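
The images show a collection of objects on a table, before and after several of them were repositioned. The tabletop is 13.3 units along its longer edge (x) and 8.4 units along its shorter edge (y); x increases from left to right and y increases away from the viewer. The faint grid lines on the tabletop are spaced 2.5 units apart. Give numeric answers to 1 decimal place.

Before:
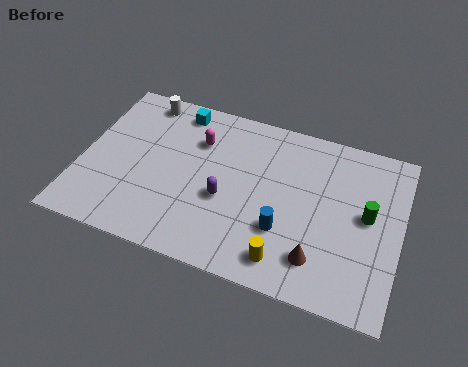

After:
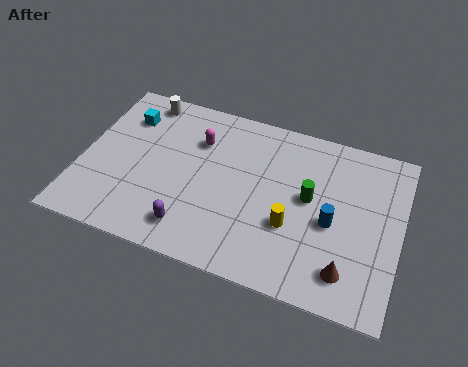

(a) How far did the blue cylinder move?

2.1

The blue cylinder moved from about (8.6, 2.7) to (10.5, 3.7), a distance of √(1.9² + 1.0²) ≈ 2.1.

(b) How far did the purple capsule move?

2.2

From (6.1, 3.4) to (4.9, 1.5), the purple capsule covered √(1.2² + 1.9²) ≈ 2.2 units.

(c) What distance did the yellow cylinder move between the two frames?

1.7

From (8.8, 1.3) to (8.9, 3.0), the yellow cylinder covered √(0.1² + 1.7²) ≈ 1.7 units.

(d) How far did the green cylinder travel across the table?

2.4

The green cylinder was near (11.9, 4.5) before and (9.5, 4.6) after, so it travelled √(2.4² + 0.1²) ≈ 2.4 units.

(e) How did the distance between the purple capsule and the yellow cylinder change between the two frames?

+0.9

Before: roughly 3.4 units apart; after: 4.3. That's 0.9 units further apart.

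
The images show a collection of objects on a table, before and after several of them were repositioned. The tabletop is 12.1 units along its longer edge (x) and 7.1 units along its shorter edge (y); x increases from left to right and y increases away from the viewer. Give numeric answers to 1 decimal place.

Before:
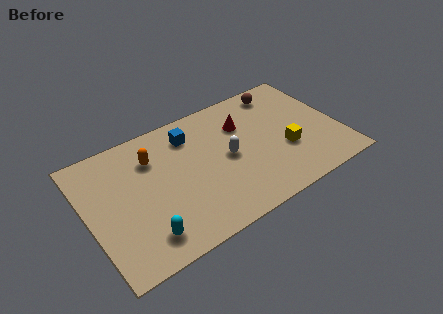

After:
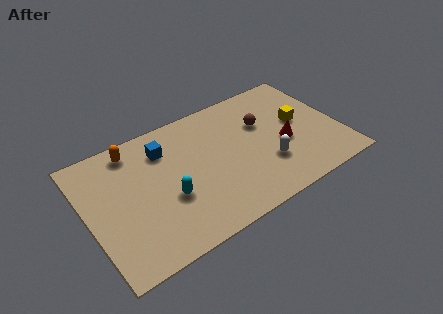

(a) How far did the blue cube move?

1.3

From (5.2, 5.6) to (3.9, 5.4), the blue cube covered √(1.3² + 0.2²) ≈ 1.3 units.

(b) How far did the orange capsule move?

1.2

The orange capsule was near (3.3, 5.2) before and (2.5, 6.1) after, so it travelled √(0.8² + 0.9²) ≈ 1.2 units.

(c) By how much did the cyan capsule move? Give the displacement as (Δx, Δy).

(1.4, 1.4)

The cyan capsule started near (2.3, 1.3) and ended near (3.7, 2.7).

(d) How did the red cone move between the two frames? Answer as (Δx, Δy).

(1.7, -2.0)

The red cone was at about (7.7, 5.0) and moved to about (9.4, 3.0).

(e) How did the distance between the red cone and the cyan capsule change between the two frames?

-0.8

The distance was about 6.5 in the first image and 5.7 in the second, so they moved 0.8 units closer together.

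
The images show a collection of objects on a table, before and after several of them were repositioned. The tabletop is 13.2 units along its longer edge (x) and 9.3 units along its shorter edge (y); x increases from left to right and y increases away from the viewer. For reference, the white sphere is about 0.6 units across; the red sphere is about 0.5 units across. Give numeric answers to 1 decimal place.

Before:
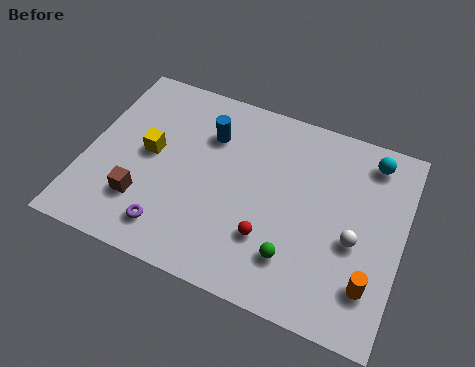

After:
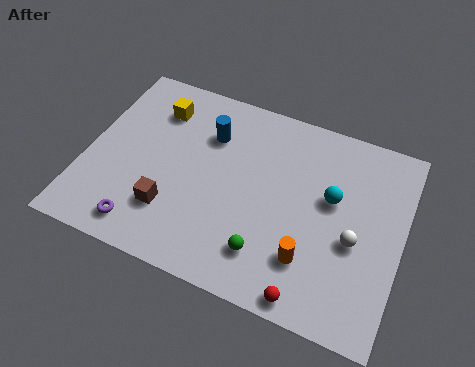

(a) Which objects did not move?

the blue cylinder and the white sphere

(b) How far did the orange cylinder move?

2.5

From (12.1, 2.2) to (9.6, 2.4), the orange cylinder covered √(2.5² + 0.2²) ≈ 2.5 units.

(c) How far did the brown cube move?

1.2

The brown cube was near (2.6, 2.5) before and (3.8, 2.5) after, so it travelled √(1.2² + 0.0²) ≈ 1.2 units.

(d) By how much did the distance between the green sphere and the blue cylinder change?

-0.5

They were about 6.1 units apart before and 5.6 after — 0.5 units closer together.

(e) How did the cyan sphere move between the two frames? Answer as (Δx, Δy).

(-1.4, -2.4)

From the two frames, the cyan sphere sits at roughly (11.6, 7.9) before and (10.2, 5.5) after.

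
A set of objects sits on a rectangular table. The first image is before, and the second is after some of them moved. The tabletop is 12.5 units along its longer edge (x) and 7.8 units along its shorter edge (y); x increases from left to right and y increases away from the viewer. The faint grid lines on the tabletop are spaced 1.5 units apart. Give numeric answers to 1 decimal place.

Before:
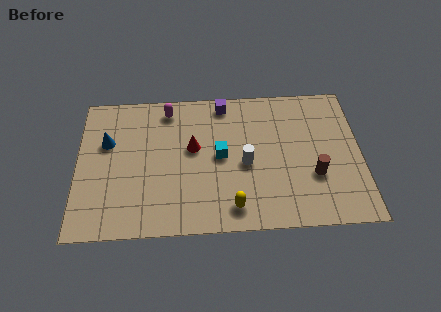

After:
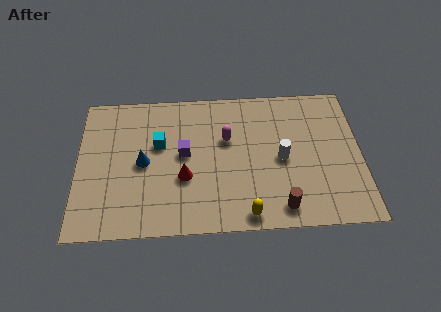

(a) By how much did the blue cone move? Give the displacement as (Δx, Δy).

(1.6, -1.2)

From the two frames, the blue cone sits at roughly (1.3, 5.0) before and (2.9, 3.8) after.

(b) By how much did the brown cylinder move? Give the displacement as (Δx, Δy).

(-1.5, -1.6)

The brown cylinder was at about (10.4, 2.7) and moved to about (8.9, 1.1).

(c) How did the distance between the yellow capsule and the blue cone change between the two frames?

-1.3

They were about 6.7 units apart before and 5.4 after — 1.3 units closer together.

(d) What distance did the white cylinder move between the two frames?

1.6

From (7.4, 3.5) to (9.0, 3.7), the white cylinder covered √(1.6² + 0.2²) ≈ 1.6 units.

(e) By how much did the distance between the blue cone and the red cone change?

-1.8

They were about 3.8 units apart before and 2.0 after — 1.8 units closer together.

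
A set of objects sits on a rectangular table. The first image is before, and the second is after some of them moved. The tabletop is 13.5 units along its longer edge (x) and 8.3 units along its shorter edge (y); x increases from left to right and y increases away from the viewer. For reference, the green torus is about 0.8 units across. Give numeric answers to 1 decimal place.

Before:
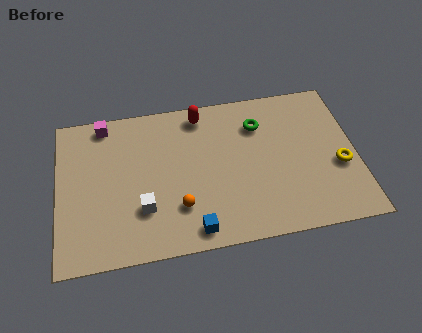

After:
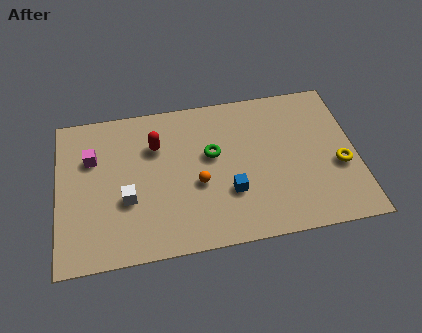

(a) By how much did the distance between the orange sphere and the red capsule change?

-2.0

They were about 5.0 units apart before and 3.0 after — 2.0 units closer together.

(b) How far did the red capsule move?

2.5

From (6.6, 7.2) to (4.5, 5.8), the red capsule covered √(2.1² + 1.4²) ≈ 2.5 units.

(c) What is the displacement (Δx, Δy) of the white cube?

(-0.7, 0.6)

The white cube started near (3.8, 2.5) and ended near (3.1, 3.1).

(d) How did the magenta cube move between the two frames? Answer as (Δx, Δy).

(-0.6, -1.8)

The magenta cube started near (2.2, 7.4) and ended near (1.6, 5.6).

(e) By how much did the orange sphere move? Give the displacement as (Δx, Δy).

(0.9, 1.1)

The orange sphere started near (5.4, 2.3) and ended near (6.3, 3.4).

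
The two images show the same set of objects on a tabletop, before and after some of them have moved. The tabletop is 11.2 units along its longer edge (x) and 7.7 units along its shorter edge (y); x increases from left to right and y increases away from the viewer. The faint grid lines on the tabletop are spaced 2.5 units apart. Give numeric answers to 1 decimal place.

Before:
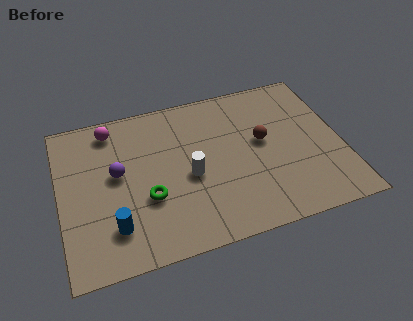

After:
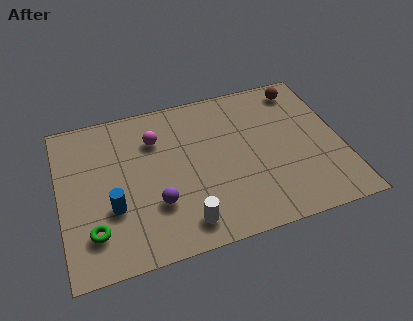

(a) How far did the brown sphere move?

2.9

The brown sphere was near (8.1, 4.3) before and (9.9, 6.6) after, so it travelled √(1.8² + 2.3²) ≈ 2.9 units.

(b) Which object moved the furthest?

the brown sphere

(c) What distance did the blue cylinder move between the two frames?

0.9

The blue cylinder was near (2.0, 1.8) before and (2.0, 2.7) after, so it travelled √(0.0² + 0.9²) ≈ 0.9 units.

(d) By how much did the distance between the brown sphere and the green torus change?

+5.0

The distance was about 4.9 in the first image and 9.9 in the second, so they moved 5.0 units further apart.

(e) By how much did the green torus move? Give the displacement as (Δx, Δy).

(-2.2, -1.0)

The green torus started near (3.4, 2.8) and ended near (1.2, 1.8).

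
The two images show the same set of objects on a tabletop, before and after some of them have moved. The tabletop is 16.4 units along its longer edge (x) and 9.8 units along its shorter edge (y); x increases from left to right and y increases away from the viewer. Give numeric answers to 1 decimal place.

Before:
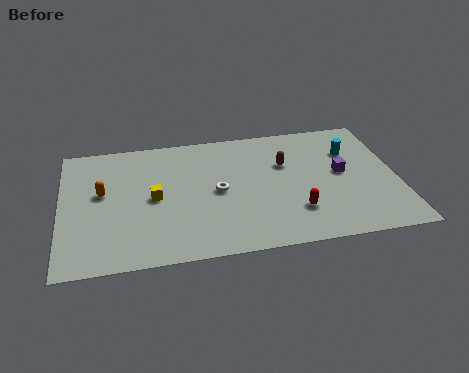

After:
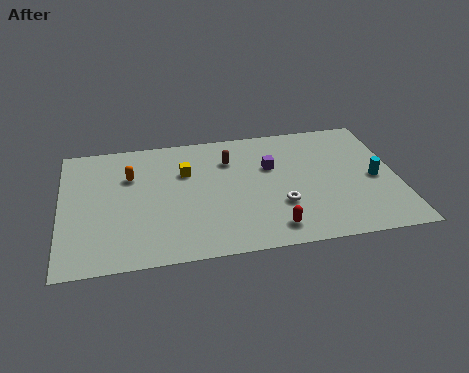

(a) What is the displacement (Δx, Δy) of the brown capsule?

(-2.7, 0.8)

The brown capsule started near (11.0, 6.4) and ended near (8.3, 7.2).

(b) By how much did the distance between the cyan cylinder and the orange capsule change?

-0.3

Before: roughly 12.4 units apart; after: 12.1. That's 0.3 units closer together.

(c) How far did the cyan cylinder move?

2.6

The cyan cylinder was near (14.3, 6.9) before and (15.3, 4.5) after, so it travelled √(1.0² + 2.4²) ≈ 2.6 units.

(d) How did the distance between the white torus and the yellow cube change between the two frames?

+2.5

Before: roughly 3.1 units apart; after: 5.6. That's 2.5 units further apart.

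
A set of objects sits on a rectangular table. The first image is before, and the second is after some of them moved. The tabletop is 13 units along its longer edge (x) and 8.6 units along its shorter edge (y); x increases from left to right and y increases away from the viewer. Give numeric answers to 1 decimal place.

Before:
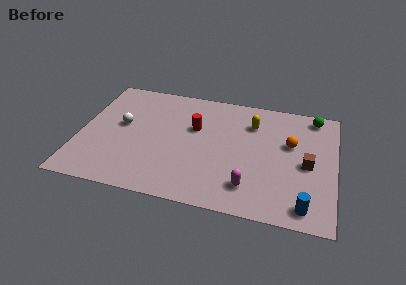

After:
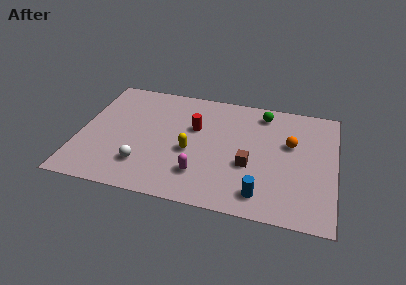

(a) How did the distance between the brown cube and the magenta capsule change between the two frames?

-0.9

They were about 3.6 units apart before and 2.7 after — 0.9 units closer together.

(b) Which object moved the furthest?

the yellow capsule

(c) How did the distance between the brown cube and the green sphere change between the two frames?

+0.4

Before: roughly 3.6 units apart; after: 4.0. That's 0.4 units further apart.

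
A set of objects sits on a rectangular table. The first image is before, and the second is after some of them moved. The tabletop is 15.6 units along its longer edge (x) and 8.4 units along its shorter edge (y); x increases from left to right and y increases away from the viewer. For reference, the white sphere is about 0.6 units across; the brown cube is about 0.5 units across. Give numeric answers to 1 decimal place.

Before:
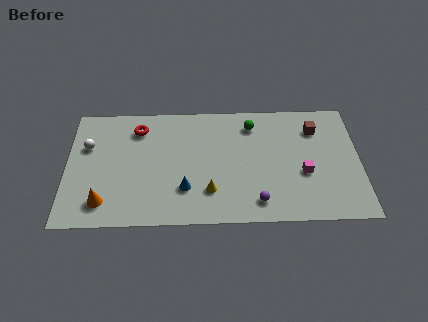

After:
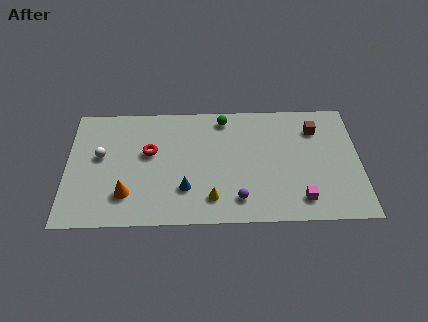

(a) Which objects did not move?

the blue cone and the brown cube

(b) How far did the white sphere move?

1.0

The white sphere was near (1.1, 5.5) before and (1.8, 4.8) after, so it travelled √(0.7² + 0.7²) ≈ 1.0 units.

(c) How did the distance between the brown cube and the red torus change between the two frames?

-0.5

The distance was about 9.5 in the first image and 9.0 in the second, so they moved 0.5 units closer together.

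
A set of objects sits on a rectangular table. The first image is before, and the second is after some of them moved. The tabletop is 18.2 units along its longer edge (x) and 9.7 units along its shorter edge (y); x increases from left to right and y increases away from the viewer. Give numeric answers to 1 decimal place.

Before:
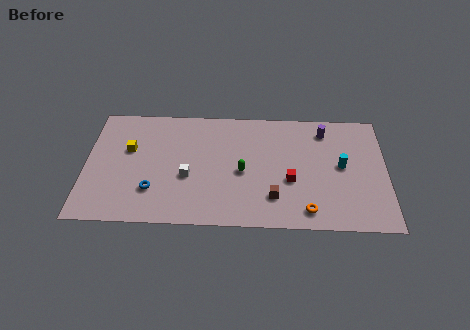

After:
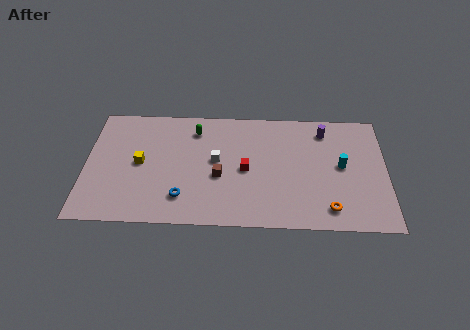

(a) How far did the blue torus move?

1.9

The blue torus moved from about (4.1, 2.7) to (5.9, 2.2), a distance of √(1.8² + 0.5²) ≈ 1.9.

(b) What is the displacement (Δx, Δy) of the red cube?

(-2.7, 0.8)

From the two frames, the red cube sits at roughly (12.4, 3.8) before and (9.7, 4.6) after.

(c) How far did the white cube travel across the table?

2.2

The white cube was near (6.2, 3.9) before and (7.9, 5.3) after, so it travelled √(1.7² + 1.4²) ≈ 2.2 units.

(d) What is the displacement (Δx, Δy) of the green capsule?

(-2.9, 3.4)

From the two frames, the green capsule sits at roughly (9.5, 4.4) before and (6.6, 7.8) after.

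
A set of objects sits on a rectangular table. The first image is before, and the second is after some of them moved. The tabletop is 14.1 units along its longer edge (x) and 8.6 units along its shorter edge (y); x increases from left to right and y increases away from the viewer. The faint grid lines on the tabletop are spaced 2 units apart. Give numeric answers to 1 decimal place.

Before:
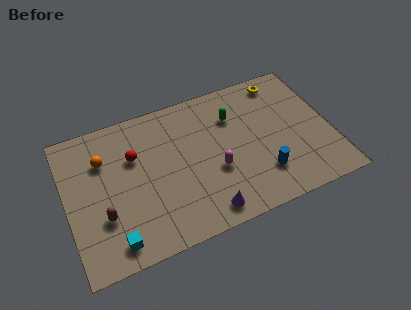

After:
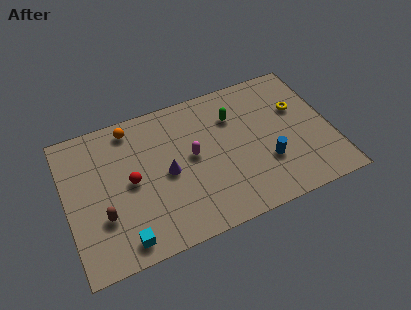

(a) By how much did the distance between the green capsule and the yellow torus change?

+0.4

They were about 3.1 units apart before and 3.5 after — 0.4 units further apart.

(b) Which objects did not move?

the green capsule and the brown capsule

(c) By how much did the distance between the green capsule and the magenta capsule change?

-0.3

They were about 3.2 units apart before and 2.9 after — 0.3 units closer together.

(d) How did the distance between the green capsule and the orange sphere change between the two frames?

-1.4

They were about 7.0 units apart before and 5.6 after — 1.4 units closer together.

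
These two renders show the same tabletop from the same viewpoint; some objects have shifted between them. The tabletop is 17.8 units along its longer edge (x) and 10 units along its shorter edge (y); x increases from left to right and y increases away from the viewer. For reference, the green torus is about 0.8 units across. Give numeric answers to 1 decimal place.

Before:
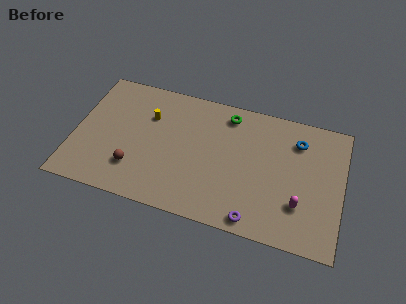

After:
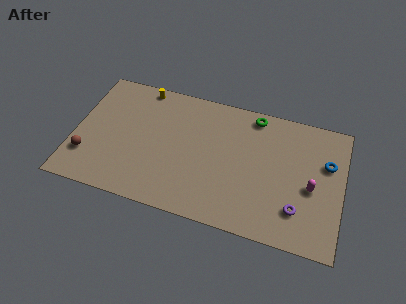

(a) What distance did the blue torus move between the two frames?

2.3

The blue torus moved from about (14.7, 7.7) to (16.7, 6.5), a distance of √(2.0² + 1.2²) ≈ 2.3.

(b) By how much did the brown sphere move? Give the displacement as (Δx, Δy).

(-3.2, 0.1)

The brown sphere started near (4.2, 2.6) and ended near (1.0, 2.7).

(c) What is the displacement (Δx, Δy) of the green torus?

(1.7, 0.4)

The green torus started near (10.0, 8.5) and ended near (11.7, 8.9).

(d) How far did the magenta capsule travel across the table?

1.7

From (15.1, 2.9) to (15.8, 4.4), the magenta capsule covered √(0.7² + 1.5²) ≈ 1.7 units.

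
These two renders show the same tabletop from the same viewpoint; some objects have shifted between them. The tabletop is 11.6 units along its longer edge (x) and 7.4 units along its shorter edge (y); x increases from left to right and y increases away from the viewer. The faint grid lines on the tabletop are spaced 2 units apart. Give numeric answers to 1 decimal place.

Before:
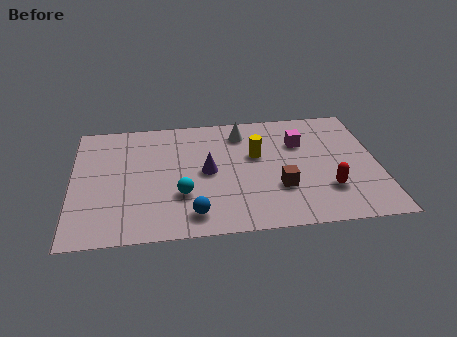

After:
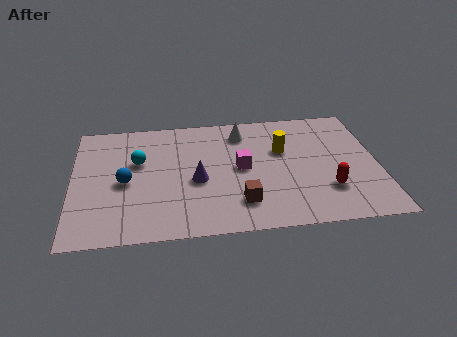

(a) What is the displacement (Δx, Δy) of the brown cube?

(-1.5, -0.7)

From the two frames, the brown cube sits at roughly (7.8, 2.4) before and (6.3, 1.7) after.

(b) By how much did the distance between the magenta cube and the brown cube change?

-0.7

They were about 2.8 units apart before and 2.1 after — 0.7 units closer together.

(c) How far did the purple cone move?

0.6

From (5.1, 3.7) to (4.7, 3.2), the purple cone covered √(0.4² + 0.5²) ≈ 0.6 units.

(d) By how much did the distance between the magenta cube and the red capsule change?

+0.5

They were about 3.1 units apart before and 3.6 after — 0.5 units further apart.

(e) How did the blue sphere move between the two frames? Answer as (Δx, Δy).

(-2.5, 2.2)

From the two frames, the blue sphere sits at roughly (4.5, 1.2) before and (2.0, 3.4) after.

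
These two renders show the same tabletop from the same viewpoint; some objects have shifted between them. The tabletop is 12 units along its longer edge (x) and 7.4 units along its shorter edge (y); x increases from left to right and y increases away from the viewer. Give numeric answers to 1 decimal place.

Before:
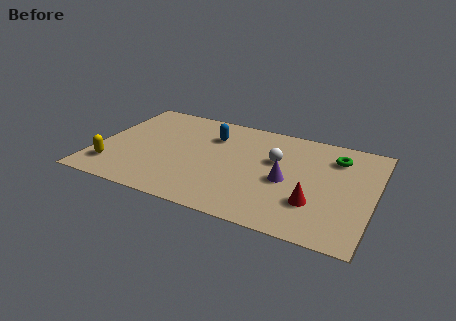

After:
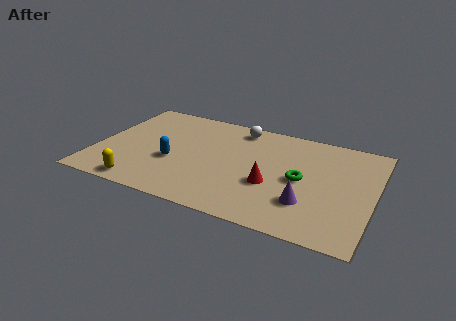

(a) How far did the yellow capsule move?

1.6

The yellow capsule moved from about (0.9, 1.6) to (2.3, 0.8), a distance of √(1.4² + 0.8²) ≈ 1.6.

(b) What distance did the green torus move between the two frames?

2.5

The green torus moved from about (10.2, 5.7) to (8.9, 3.6), a distance of √(1.3² + 2.1²) ≈ 2.5.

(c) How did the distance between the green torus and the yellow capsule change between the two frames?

-3.0

Before: roughly 10.2 units apart; after: 7.2. That's 3.0 units closer together.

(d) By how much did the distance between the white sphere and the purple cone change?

+4.1

They were about 1.4 units apart before and 5.5 after — 4.1 units further apart.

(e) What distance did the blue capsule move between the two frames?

2.9

The blue capsule moved from about (4.8, 5.4) to (3.4, 2.9), a distance of √(1.4² + 2.5²) ≈ 2.9.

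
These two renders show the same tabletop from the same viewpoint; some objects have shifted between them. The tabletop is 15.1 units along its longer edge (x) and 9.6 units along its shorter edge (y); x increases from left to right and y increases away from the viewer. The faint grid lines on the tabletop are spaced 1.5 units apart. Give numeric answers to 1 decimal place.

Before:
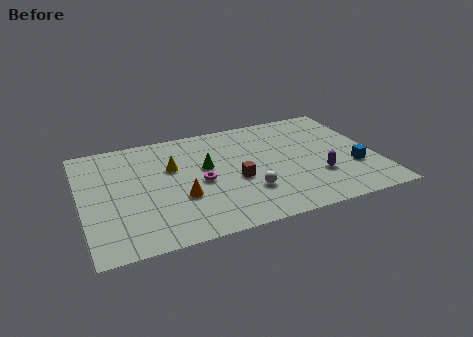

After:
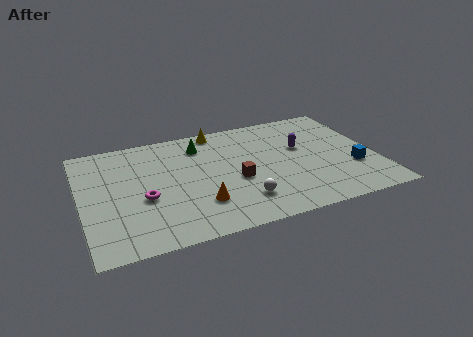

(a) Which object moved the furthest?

the yellow cone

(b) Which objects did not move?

the blue cube and the brown cube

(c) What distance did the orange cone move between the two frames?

1.2

The orange cone was near (4.9, 3.4) before and (5.8, 2.6) after, so it travelled √(0.9² + 0.8²) ≈ 1.2 units.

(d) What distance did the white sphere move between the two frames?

0.7

The white sphere was near (8.3, 2.8) before and (7.9, 2.2) after, so it travelled √(0.4² + 0.6²) ≈ 0.7 units.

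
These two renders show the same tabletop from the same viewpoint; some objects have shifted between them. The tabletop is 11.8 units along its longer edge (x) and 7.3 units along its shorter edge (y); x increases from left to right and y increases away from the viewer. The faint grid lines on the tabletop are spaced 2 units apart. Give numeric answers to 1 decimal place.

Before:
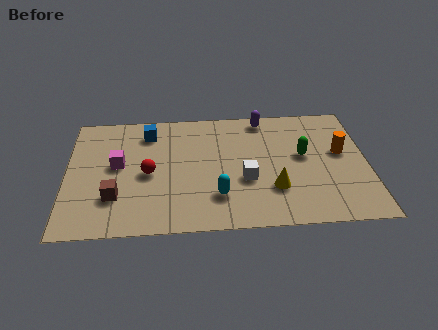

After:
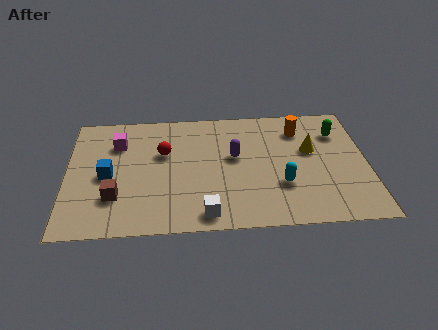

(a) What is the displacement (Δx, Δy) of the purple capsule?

(-1.2, -2.3)

The purple capsule was at about (7.8, 6.5) and moved to about (6.6, 4.2).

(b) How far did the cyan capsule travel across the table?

2.5

The cyan capsule moved from about (5.9, 1.9) to (8.4, 2.4), a distance of √(2.5² + 0.5²) ≈ 2.5.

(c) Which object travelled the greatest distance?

the blue cube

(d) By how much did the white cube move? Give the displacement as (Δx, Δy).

(-1.6, -1.9)

The white cube was at about (7.0, 2.8) and moved to about (5.4, 0.9).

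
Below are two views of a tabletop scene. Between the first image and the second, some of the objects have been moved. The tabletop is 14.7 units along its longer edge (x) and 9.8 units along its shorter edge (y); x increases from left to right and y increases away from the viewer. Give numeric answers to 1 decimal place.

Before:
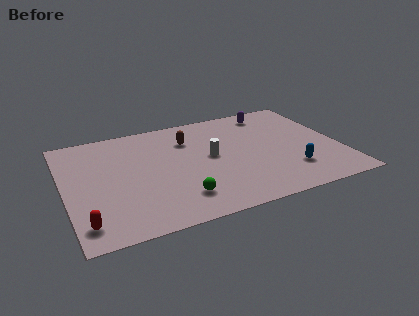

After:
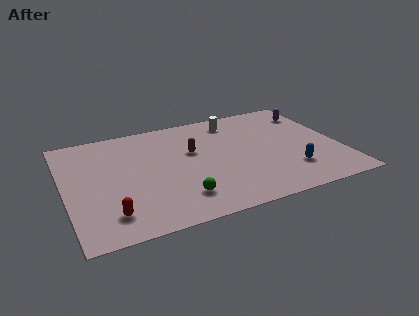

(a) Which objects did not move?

the blue capsule and the green sphere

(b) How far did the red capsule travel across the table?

1.3

From (0.8, 1.6) to (2.1, 1.9), the red capsule covered √(1.3² + 0.3²) ≈ 1.3 units.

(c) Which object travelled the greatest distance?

the white cylinder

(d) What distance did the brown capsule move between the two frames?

1.2

From (6.8, 7.2) to (6.9, 6.0), the brown capsule covered √(0.1² + 1.2²) ≈ 1.2 units.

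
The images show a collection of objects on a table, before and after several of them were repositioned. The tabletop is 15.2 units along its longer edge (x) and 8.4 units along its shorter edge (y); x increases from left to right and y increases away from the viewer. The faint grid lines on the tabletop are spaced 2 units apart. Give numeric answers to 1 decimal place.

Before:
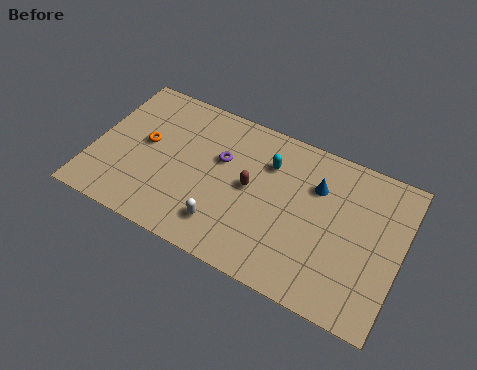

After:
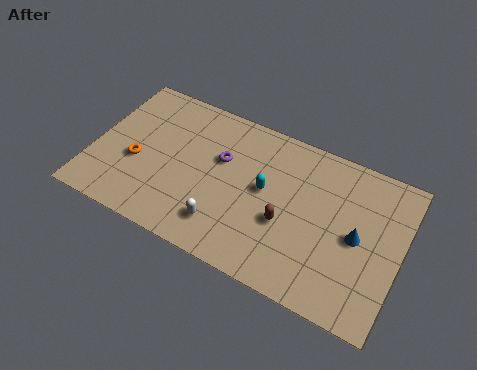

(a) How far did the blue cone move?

2.8

The blue cone moved from about (10.9, 5.9) to (13.1, 4.1), a distance of √(2.2² + 1.8²) ≈ 2.8.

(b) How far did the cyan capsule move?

1.5

The cyan capsule moved from about (8.5, 6.1) to (8.5, 4.6), a distance of √(0.0² + 1.5²) ≈ 1.5.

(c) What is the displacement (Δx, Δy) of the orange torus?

(-0.3, -1.2)

From the two frames, the orange torus sits at roughly (2.5, 4.6) before and (2.2, 3.4) after.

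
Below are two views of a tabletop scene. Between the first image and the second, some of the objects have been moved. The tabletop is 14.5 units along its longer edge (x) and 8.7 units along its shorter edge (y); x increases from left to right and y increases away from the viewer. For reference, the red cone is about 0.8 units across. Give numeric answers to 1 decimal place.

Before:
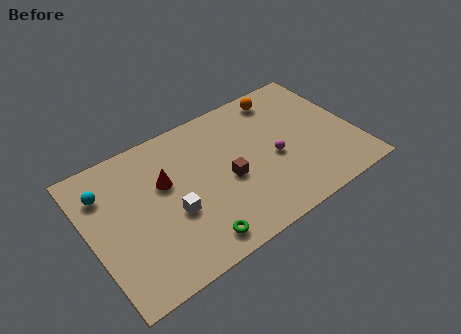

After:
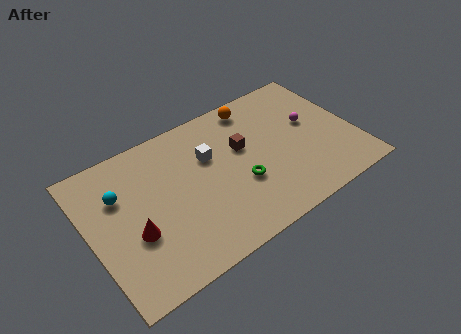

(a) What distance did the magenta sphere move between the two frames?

2.6

The magenta sphere was near (10.0, 3.8) before and (12.3, 5.0) after, so it travelled √(2.3² + 1.2²) ≈ 2.6 units.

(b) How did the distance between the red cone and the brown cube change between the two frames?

+3.0

The distance was about 3.6 in the first image and 6.6 in the second, so they moved 3.0 units further apart.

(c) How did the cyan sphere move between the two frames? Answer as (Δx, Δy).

(0.7, -0.6)

The cyan sphere was at about (1.1, 6.5) and moved to about (1.8, 5.9).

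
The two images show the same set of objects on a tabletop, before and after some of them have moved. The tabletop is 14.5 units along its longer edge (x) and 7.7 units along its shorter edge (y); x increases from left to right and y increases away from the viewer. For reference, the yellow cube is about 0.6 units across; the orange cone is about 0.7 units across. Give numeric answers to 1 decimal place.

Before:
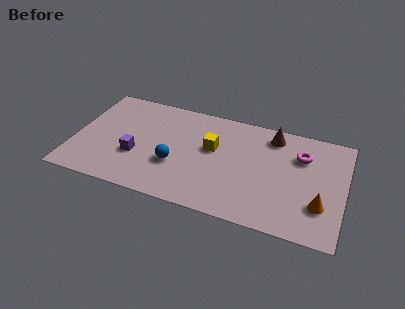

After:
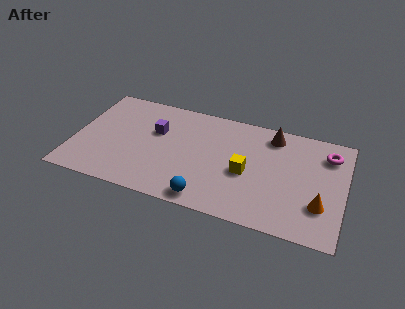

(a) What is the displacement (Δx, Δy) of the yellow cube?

(1.9, -1.2)

The yellow cube started near (7.4, 4.6) and ended near (9.3, 3.4).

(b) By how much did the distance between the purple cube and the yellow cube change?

+0.8

The distance was about 4.4 in the first image and 5.2 in the second, so they moved 0.8 units further apart.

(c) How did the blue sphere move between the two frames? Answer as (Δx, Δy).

(1.9, -1.9)

The blue sphere started near (5.5, 2.8) and ended near (7.4, 0.9).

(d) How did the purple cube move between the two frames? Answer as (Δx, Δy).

(0.9, 2.1)

The purple cube started near (3.4, 2.8) and ended near (4.3, 4.9).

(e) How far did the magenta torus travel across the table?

1.5

The magenta torus was near (12.1, 5.5) before and (13.5, 6.0) after, so it travelled √(1.4² + 0.5²) ≈ 1.5 units.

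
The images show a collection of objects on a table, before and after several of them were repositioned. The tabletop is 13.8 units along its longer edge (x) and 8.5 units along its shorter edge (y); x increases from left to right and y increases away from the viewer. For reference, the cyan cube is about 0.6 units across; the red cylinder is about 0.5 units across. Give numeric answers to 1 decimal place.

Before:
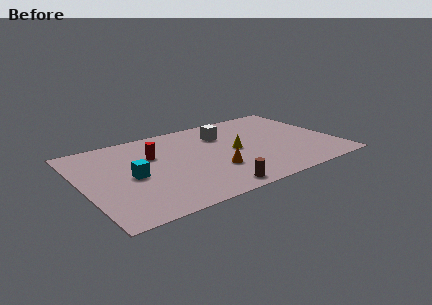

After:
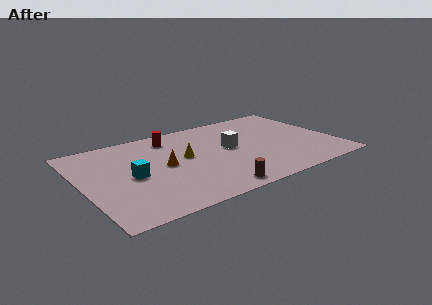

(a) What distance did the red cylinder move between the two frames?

1.8

The red cylinder was near (4.0, 5.6) before and (5.2, 7.0) after, so it travelled √(1.2² + 1.4²) ≈ 1.8 units.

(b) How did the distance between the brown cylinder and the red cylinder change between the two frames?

+0.9

They were about 5.3 units apart before and 6.2 after — 0.9 units further apart.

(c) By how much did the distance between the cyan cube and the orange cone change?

-2.7

The distance was about 4.5 in the first image and 1.8 in the second, so they moved 2.7 units closer together.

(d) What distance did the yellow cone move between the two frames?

2.7

From (8.3, 4.2) to (5.6, 4.7), the yellow cone covered √(2.7² + 0.5²) ≈ 2.7 units.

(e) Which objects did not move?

the brown cylinder and the cyan cube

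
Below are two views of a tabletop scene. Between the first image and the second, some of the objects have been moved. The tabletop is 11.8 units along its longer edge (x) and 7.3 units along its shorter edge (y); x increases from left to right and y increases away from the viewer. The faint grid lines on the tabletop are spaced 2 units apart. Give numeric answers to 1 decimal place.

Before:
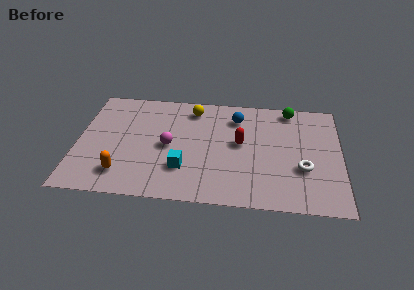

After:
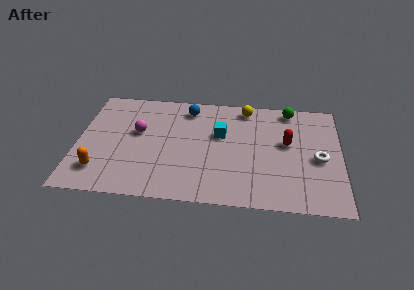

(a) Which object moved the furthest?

the cyan cube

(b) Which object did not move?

the green sphere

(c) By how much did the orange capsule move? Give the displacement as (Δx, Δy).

(-1.0, 0.1)

The orange capsule was at about (2.1, 1.5) and moved to about (1.1, 1.6).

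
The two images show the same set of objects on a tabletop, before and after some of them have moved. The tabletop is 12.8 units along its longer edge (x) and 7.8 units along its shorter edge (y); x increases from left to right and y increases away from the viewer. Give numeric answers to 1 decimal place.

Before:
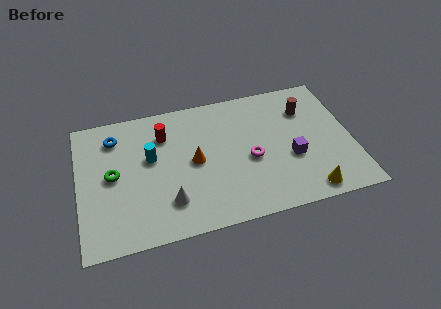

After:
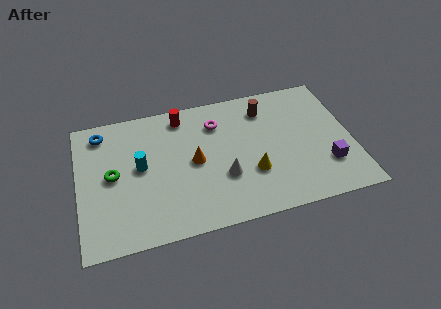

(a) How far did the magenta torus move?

2.9

The magenta torus moved from about (8.0, 3.4) to (6.6, 5.9), a distance of √(1.4² + 2.5²) ≈ 2.9.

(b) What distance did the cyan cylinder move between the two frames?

0.6

The cyan cylinder was near (3.4, 4.6) before and (2.9, 4.2) after, so it travelled √(0.5² + 0.4²) ≈ 0.6 units.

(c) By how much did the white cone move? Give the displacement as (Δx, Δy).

(2.6, 0.8)

From the two frames, the white cone sits at roughly (4.1, 1.9) before and (6.7, 2.7) after.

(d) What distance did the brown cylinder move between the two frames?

2.0

From (10.8, 5.7) to (8.9, 6.2), the brown cylinder covered √(1.9² + 0.5²) ≈ 2.0 units.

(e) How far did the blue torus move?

0.7

From (1.8, 6.2) to (1.2, 6.6), the blue torus covered √(0.6² + 0.4²) ≈ 0.7 units.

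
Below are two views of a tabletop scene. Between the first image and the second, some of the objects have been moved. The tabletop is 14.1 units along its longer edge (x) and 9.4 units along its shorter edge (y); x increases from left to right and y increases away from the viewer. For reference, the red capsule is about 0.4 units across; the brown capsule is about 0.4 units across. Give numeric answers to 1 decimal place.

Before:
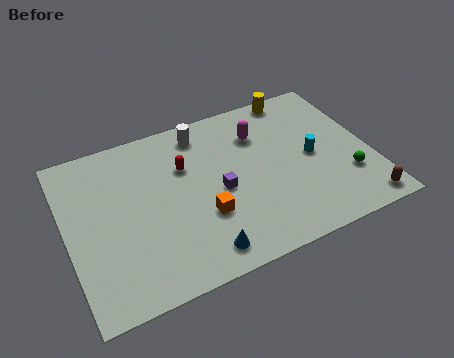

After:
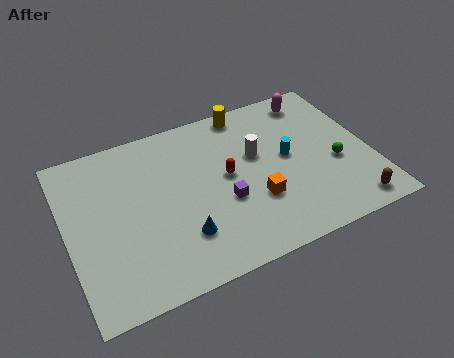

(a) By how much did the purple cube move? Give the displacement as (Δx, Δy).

(0.1, -0.7)

The purple cube was at about (7.0, 4.3) and moved to about (7.1, 3.6).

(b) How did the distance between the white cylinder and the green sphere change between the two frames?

-4.1

They were about 8.1 units apart before and 4.0 after — 4.1 units closer together.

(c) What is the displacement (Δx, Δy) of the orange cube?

(2.4, -0.1)

From the two frames, the orange cube sits at roughly (6.1, 3.2) before and (8.5, 3.1) after.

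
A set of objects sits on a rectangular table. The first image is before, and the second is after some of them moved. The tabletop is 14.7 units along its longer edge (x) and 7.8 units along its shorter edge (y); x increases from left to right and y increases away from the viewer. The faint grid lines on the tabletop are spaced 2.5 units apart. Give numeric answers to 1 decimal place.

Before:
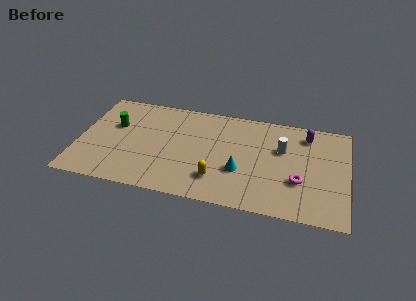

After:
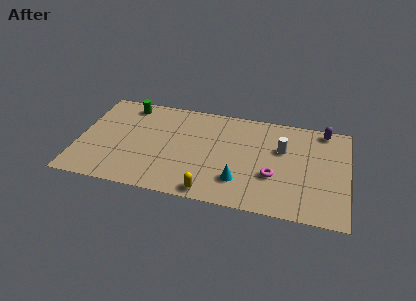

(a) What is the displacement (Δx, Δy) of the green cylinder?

(0.6, 1.8)

The green cylinder started near (1.9, 4.9) and ended near (2.5, 6.7).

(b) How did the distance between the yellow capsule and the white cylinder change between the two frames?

+1.0

They were about 4.6 units apart before and 5.6 after — 1.0 units further apart.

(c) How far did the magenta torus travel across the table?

1.4

The magenta torus was near (12.1, 2.7) before and (10.7, 2.8) after, so it travelled √(1.4² + 0.1²) ≈ 1.4 units.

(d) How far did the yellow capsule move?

1.1

The yellow capsule was near (7.7, 1.9) before and (7.4, 0.8) after, so it travelled √(0.3² + 1.1²) ≈ 1.1 units.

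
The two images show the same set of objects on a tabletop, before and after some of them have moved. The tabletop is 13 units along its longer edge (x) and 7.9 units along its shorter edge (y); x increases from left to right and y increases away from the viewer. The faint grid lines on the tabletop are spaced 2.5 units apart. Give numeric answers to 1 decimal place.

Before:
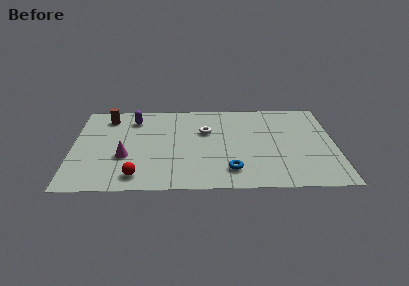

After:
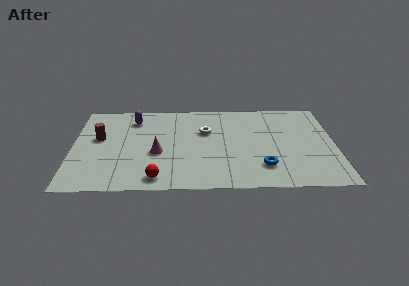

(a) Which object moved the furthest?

the brown cylinder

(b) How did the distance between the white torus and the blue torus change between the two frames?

+0.6

Before: roughly 3.7 units apart; after: 4.3. That's 0.6 units further apart.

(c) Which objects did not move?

the white torus and the purple capsule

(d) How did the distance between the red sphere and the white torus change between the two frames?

-0.4

The distance was about 5.2 in the first image and 4.8 in the second, so they moved 0.4 units closer together.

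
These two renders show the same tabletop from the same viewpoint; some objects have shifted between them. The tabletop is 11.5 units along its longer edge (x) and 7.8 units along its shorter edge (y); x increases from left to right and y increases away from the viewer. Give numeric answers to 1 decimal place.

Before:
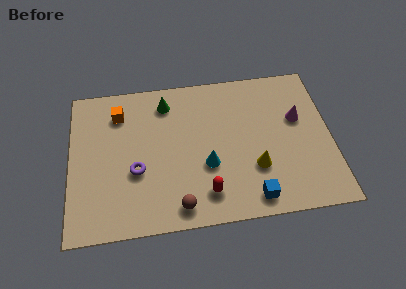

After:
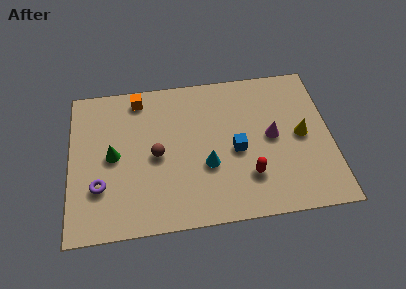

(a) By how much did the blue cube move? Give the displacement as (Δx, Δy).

(-0.6, 2.5)

The blue cube was at about (7.9, 1.0) and moved to about (7.3, 3.5).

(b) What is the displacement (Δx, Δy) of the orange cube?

(0.9, 0.7)

The orange cube was at about (2.2, 6.1) and moved to about (3.1, 6.8).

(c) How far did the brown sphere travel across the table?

2.8

The brown sphere moved from about (4.7, 1.0) to (3.8, 3.7), a distance of √(0.9² + 2.7²) ≈ 2.8.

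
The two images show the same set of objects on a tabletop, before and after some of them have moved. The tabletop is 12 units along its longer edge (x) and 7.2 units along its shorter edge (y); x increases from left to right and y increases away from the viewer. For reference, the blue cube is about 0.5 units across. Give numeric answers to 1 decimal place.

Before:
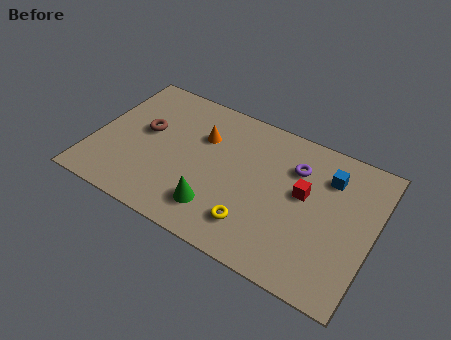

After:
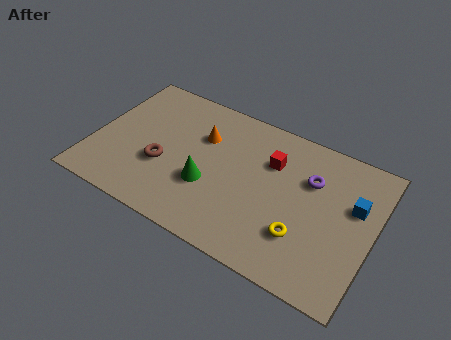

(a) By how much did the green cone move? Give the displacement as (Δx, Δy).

(-0.5, 1.0)

From the two frames, the green cone sits at roughly (5.6, 1.6) before and (5.1, 2.6) after.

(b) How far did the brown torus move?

1.7

From (2.1, 4.1) to (3.1, 2.7), the brown torus covered √(1.0² + 1.4²) ≈ 1.7 units.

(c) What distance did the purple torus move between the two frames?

0.8

The purple torus was near (8.5, 5.2) before and (9.2, 4.9) after, so it travelled √(0.7² + 0.3²) ≈ 0.8 units.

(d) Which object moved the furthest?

the yellow torus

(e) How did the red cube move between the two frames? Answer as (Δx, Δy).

(-1.5, 0.9)

The red cube started near (9.0, 4.1) and ended near (7.5, 5.0).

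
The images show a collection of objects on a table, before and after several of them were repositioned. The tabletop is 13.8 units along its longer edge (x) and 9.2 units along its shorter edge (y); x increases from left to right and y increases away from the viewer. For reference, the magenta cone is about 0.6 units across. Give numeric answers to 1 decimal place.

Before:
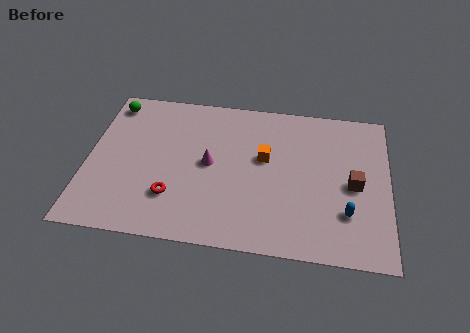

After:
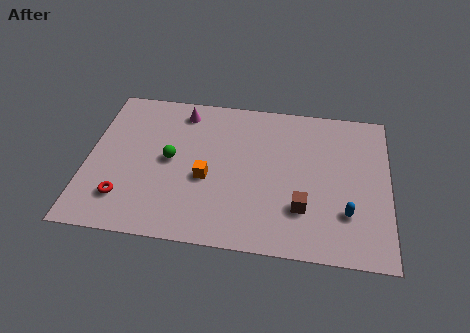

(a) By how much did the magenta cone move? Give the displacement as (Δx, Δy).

(-1.4, 3.1)

From the two frames, the magenta cone sits at roughly (5.6, 4.7) before and (4.2, 7.8) after.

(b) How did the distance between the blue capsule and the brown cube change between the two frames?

+0.3

Before: roughly 1.7 units apart; after: 2.0. That's 0.3 units further apart.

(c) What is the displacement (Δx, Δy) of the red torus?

(-2.2, -0.4)

The red torus started near (4.0, 2.5) and ended near (1.8, 2.1).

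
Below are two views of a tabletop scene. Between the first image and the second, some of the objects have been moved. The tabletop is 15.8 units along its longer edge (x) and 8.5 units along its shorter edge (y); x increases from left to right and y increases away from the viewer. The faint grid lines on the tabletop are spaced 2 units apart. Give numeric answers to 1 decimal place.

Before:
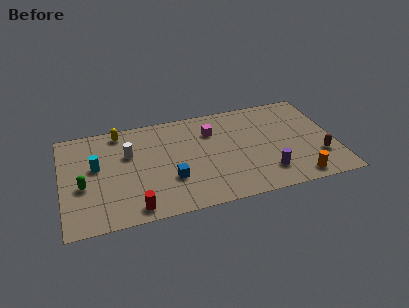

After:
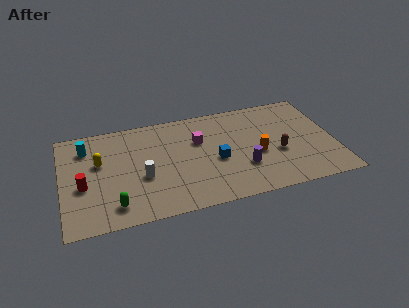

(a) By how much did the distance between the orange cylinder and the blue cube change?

-5.0

They were about 7.4 units apart before and 2.4 after — 5.0 units closer together.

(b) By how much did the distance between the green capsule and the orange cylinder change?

-3.8

The distance was about 12.5 in the first image and 8.7 in the second, so they moved 3.8 units closer together.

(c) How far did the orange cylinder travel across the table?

3.3

The orange cylinder was near (13.4, 1.0) before and (11.3, 3.6) after, so it travelled √(2.1² + 2.6²) ≈ 3.3 units.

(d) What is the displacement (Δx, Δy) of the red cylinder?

(-2.8, 2.5)

The red cylinder started near (4.0, 1.0) and ended near (1.2, 3.5).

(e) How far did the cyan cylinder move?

1.8

The cyan cylinder moved from about (2.0, 4.9) to (1.5, 6.6), a distance of √(0.5² + 1.7²) ≈ 1.8.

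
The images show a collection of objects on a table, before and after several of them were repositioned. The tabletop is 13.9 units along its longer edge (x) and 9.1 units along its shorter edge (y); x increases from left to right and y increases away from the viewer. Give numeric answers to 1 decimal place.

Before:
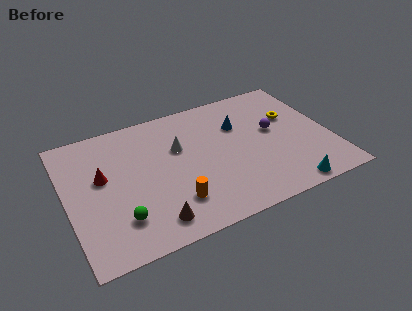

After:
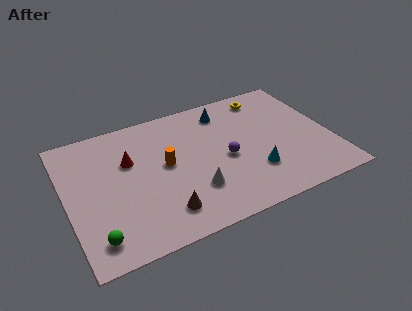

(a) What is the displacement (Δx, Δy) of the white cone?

(0.4, -3.2)

From the two frames, the white cone sits at roughly (6.0, 5.8) before and (6.4, 2.6) after.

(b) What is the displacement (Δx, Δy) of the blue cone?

(-0.6, 1.3)

From the two frames, the blue cone sits at roughly (9.3, 6.2) before and (8.7, 7.5) after.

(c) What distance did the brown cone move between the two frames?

0.7

The brown cone moved from about (4.1, 1.4) to (4.7, 1.8), a distance of √(0.6² + 0.4²) ≈ 0.7.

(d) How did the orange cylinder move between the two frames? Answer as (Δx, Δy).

(-0.1, 2.7)

The orange cylinder started near (5.3, 2.2) and ended near (5.2, 4.9).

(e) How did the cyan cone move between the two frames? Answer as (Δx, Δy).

(-1.5, 1.8)

The cyan cone started near (11.1, 0.8) and ended near (9.6, 2.6).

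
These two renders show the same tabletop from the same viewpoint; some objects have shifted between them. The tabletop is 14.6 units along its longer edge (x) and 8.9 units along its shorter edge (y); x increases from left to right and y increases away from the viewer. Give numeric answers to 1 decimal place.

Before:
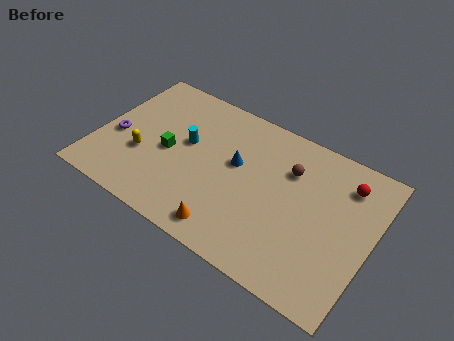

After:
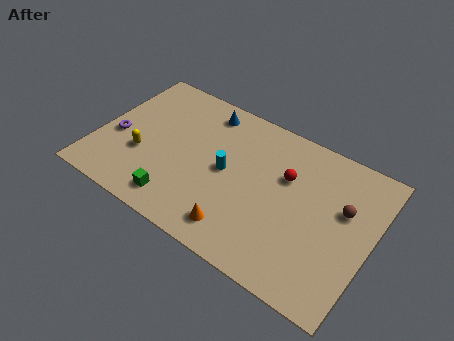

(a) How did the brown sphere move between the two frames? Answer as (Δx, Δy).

(3.0, -0.8)

The brown sphere started near (10.0, 6.3) and ended near (13.0, 5.5).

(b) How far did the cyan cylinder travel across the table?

2.4

The cyan cylinder moved from about (4.6, 5.1) to (6.9, 4.5), a distance of √(2.3² + 0.6²) ≈ 2.4.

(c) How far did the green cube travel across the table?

2.9

The green cube was near (3.8, 4.1) before and (4.8, 1.4) after, so it travelled √(1.0² + 2.7²) ≈ 2.9 units.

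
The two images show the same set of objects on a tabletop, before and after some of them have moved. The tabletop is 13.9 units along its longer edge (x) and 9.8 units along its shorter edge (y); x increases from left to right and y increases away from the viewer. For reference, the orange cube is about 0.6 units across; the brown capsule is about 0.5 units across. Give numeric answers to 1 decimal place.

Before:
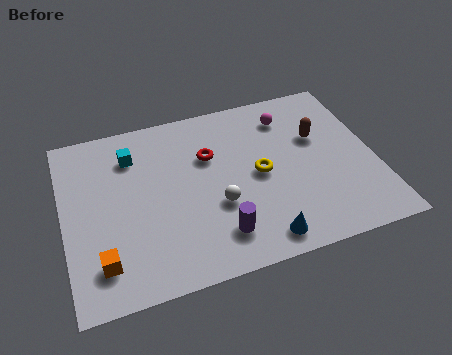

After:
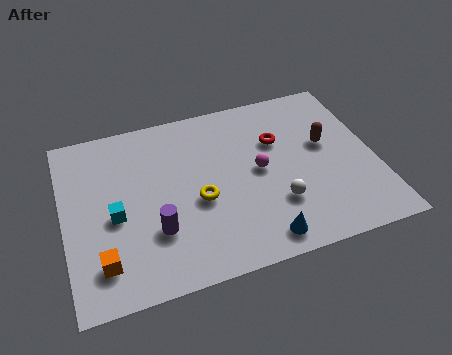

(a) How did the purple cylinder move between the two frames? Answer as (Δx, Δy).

(-2.7, 1.0)

The purple cylinder was at about (6.6, 2.0) and moved to about (3.9, 3.0).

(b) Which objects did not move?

the blue cone and the orange cube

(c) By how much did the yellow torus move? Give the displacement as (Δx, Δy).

(-2.8, -0.7)

From the two frames, the yellow torus sits at roughly (8.7, 4.8) before and (5.9, 4.1) after.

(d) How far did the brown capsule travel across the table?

0.6

From (11.5, 6.2) to (11.8, 5.7), the brown capsule covered √(0.3² + 0.5²) ≈ 0.6 units.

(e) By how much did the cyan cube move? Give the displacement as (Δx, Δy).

(-1.0, -3.2)

The cyan cube was at about (3.2, 7.5) and moved to about (2.2, 4.3).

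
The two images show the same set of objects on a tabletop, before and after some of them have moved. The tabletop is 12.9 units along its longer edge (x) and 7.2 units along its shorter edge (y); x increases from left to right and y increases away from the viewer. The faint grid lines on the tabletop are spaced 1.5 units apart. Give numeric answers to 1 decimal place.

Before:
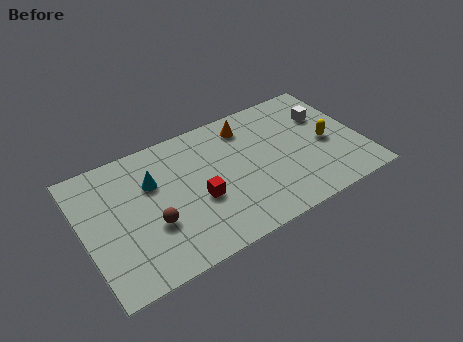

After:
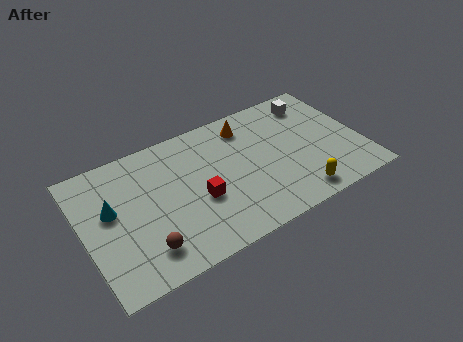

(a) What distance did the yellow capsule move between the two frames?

2.9

From (11.3, 3.3) to (9.5, 1.0), the yellow capsule covered √(1.8² + 2.3²) ≈ 2.9 units.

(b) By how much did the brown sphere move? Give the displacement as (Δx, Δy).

(-0.5, -1.1)

From the two frames, the brown sphere sits at roughly (3.0, 2.6) before and (2.5, 1.5) after.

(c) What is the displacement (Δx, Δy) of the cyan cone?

(-2.0, -0.6)

The cyan cone was at about (3.3, 4.8) and moved to about (1.3, 4.2).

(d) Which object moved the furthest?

the yellow capsule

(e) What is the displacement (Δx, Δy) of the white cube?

(-0.4, 1.0)

The white cube was at about (11.5, 4.9) and moved to about (11.1, 5.9).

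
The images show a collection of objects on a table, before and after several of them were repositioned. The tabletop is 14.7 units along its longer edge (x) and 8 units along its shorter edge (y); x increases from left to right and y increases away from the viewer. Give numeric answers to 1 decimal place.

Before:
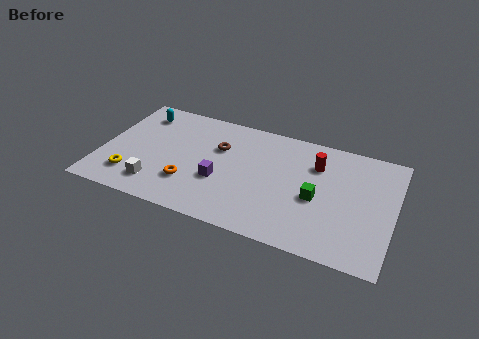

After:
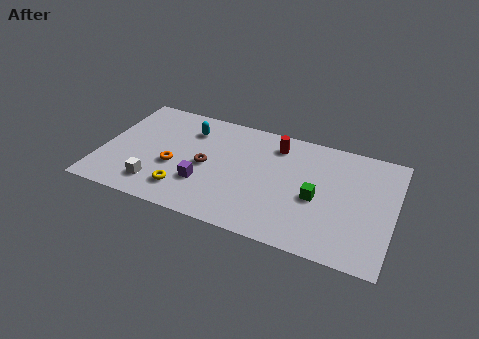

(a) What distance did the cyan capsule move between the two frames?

2.6

The cyan capsule was near (1.6, 6.5) before and (4.2, 6.1) after, so it travelled √(2.6² + 0.4²) ≈ 2.6 units.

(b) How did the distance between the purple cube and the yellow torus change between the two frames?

-3.4

They were about 4.6 units apart before and 1.2 after — 3.4 units closer together.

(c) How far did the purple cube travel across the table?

0.9

The purple cube moved from about (6.1, 3.0) to (5.3, 2.5), a distance of √(0.8² + 0.5²) ≈ 0.9.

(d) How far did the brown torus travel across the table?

1.6

The brown torus moved from about (5.8, 5.3) to (5.3, 3.8), a distance of √(0.5² + 1.5²) ≈ 1.6.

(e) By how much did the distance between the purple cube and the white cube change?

-0.9

The distance was about 3.4 in the first image and 2.5 in the second, so they moved 0.9 units closer together.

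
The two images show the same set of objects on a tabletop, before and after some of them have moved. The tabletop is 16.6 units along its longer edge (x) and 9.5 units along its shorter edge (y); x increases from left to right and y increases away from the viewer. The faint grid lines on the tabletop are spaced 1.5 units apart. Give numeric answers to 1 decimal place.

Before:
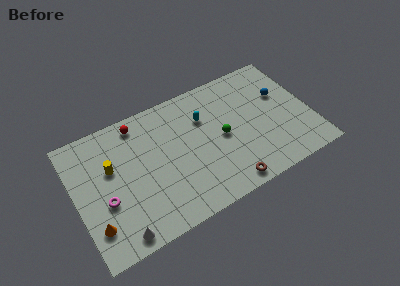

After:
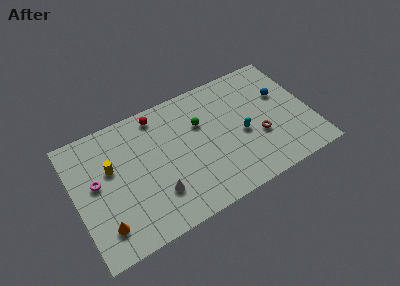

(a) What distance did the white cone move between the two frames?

3.3

From (2.5, 1.0) to (5.4, 2.6), the white cone covered √(2.9² + 1.6²) ≈ 3.3 units.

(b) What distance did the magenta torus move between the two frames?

1.6

From (1.9, 3.7) to (1.5, 5.3), the magenta torus covered √(0.4² + 1.6²) ≈ 1.6 units.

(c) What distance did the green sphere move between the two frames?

2.1

The green sphere was near (10.3, 4.6) before and (9.0, 6.3) after, so it travelled √(1.3² + 1.7²) ≈ 2.1 units.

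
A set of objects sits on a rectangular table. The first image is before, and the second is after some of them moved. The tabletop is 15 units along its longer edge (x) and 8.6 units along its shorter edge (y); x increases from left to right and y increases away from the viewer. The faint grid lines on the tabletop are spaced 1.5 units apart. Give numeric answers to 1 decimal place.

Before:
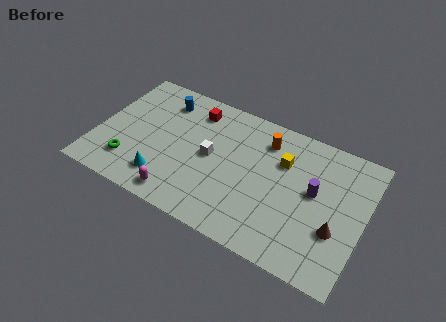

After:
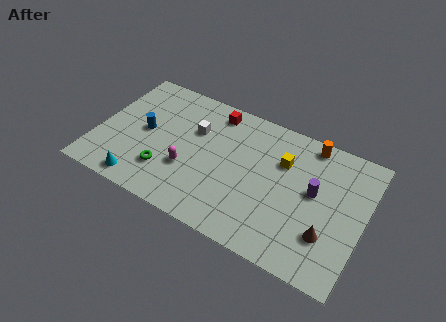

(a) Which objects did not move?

the yellow cube and the purple cylinder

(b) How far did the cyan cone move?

1.4

The cyan cone was near (4.1, 1.8) before and (2.9, 1.0) after, so it travelled √(1.2² + 0.8²) ≈ 1.4 units.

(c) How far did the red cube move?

1.2

The red cube was near (5.1, 7.0) before and (6.2, 7.4) after, so it travelled √(1.1² + 0.4²) ≈ 1.2 units.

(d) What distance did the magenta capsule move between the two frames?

1.9

The magenta capsule moved from about (5.1, 1.1) to (5.3, 3.0), a distance of √(0.2² + 1.9²) ≈ 1.9.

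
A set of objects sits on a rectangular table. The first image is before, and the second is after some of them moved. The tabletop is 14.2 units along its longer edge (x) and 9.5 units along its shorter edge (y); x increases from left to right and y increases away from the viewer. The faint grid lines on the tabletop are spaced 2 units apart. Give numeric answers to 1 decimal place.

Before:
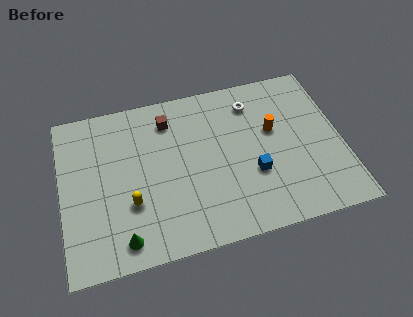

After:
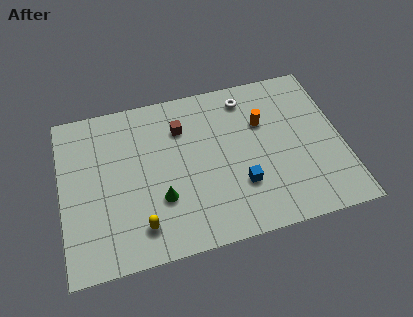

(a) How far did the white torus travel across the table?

0.5

The white torus moved from about (9.9, 7.6) to (9.6, 8.0), a distance of √(0.3² + 0.4²) ≈ 0.5.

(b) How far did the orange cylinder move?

0.8

The orange cylinder moved from about (10.8, 5.7) to (10.3, 6.3), a distance of √(0.5² + 0.6²) ≈ 0.8.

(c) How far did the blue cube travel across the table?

0.9

The blue cube was near (9.6, 3.4) before and (8.9, 2.9) after, so it travelled √(0.7² + 0.5²) ≈ 0.9 units.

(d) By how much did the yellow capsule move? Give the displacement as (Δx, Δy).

(0.4, -1.4)

The yellow capsule started near (3.4, 3.2) and ended near (3.8, 1.8).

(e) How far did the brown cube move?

0.8

From (5.6, 7.6) to (6.2, 7.0), the brown cube covered √(0.6² + 0.6²) ≈ 0.8 units.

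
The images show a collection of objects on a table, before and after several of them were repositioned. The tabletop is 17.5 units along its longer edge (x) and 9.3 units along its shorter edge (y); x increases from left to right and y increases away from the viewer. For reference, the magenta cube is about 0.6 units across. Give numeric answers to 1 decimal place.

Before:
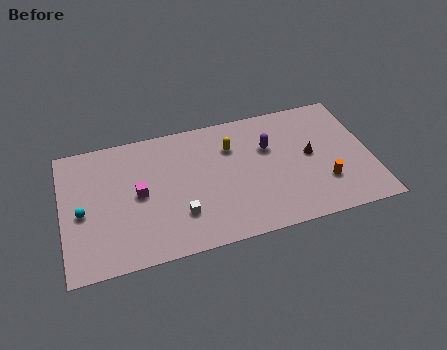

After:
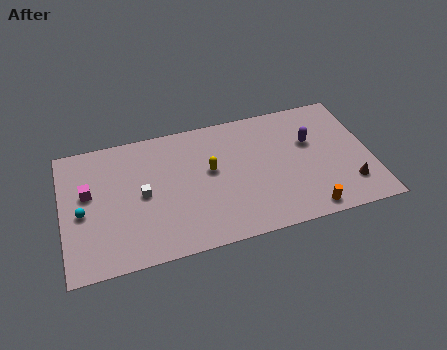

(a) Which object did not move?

the cyan sphere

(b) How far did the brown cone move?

3.4

From (14.1, 4.9) to (16.1, 2.2), the brown cone covered √(2.0² + 2.7²) ≈ 3.4 units.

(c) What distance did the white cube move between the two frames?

2.8

The white cube moved from about (6.5, 2.6) to (4.5, 4.6), a distance of √(2.0² + 2.0²) ≈ 2.8.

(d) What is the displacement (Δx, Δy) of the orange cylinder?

(-1.1, -1.7)

The orange cylinder started near (14.7, 2.7) and ended near (13.6, 1.0).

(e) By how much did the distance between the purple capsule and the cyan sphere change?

+2.3

They were about 10.9 units apart before and 13.2 after — 2.3 units further apart.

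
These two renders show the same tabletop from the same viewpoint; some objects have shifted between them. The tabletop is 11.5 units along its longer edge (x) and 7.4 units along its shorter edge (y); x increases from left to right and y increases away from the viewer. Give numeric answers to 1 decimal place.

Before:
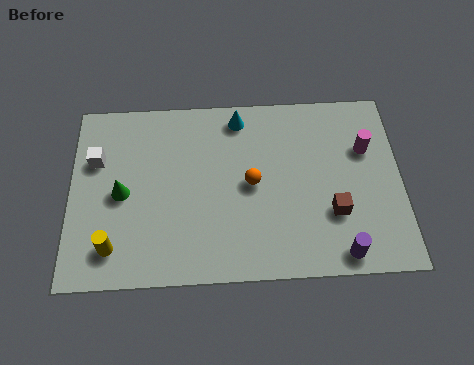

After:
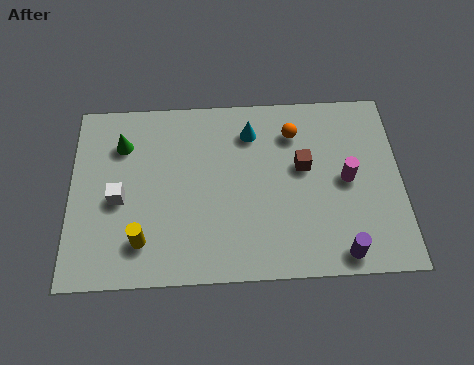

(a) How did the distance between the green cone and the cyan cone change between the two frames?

-0.5

They were about 5.0 units apart before and 4.5 after — 0.5 units closer together.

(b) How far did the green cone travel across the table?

2.0

From (1.8, 3.5) to (1.8, 5.5), the green cone covered √(0.0² + 2.0²) ≈ 2.0 units.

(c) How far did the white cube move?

1.8

From (0.9, 4.9) to (1.7, 3.3), the white cube covered √(0.8² + 1.6²) ≈ 1.8 units.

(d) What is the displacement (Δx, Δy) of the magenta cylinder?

(-0.7, -1.2)

The magenta cylinder started near (10.3, 4.9) and ended near (9.6, 3.7).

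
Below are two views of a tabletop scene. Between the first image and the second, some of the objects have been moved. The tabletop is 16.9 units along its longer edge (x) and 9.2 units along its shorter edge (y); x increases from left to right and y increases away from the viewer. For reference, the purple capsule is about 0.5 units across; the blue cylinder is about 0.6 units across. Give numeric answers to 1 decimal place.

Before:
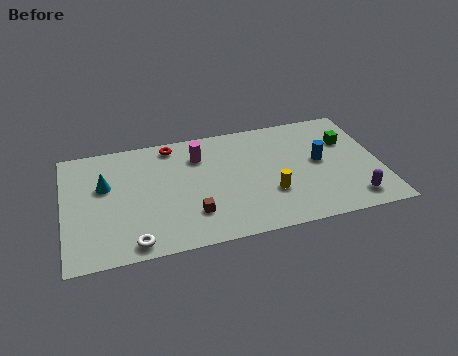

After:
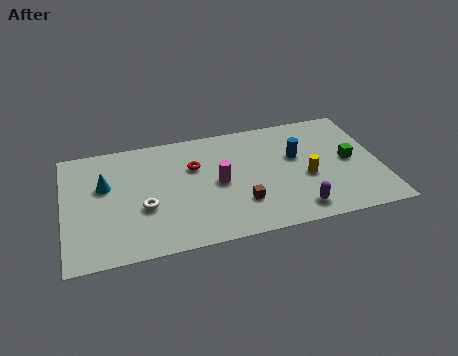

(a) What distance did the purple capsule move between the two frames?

3.0

From (15.2, 1.5) to (12.2, 1.4), the purple capsule covered √(3.0² + 0.1²) ≈ 3.0 units.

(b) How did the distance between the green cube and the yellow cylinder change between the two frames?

-2.9

They were about 5.4 units apart before and 2.5 after — 2.9 units closer together.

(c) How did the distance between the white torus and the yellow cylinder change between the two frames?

+1.0

Before: roughly 7.7 units apart; after: 8.7. That's 1.0 units further apart.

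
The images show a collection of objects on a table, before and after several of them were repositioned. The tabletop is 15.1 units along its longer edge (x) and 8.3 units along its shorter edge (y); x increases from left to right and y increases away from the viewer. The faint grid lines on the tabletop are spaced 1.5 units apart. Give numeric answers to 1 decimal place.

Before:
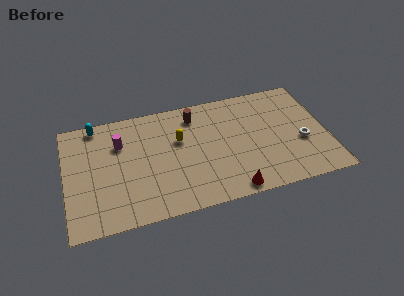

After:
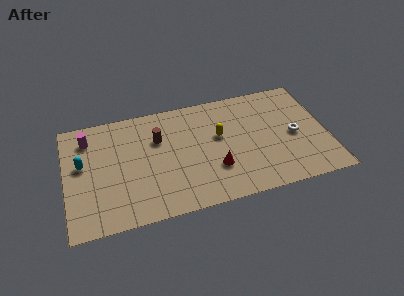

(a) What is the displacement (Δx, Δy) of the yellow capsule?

(2.3, -0.3)

The yellow capsule started near (6.6, 5.2) and ended near (8.9, 4.9).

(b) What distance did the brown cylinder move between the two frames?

2.5

From (7.6, 6.8) to (5.4, 5.6), the brown cylinder covered √(2.2² + 1.2²) ≈ 2.5 units.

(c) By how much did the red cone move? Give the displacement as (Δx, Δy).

(-0.8, 1.8)

From the two frames, the red cone sits at roughly (9.3, 0.8) before and (8.5, 2.6) after.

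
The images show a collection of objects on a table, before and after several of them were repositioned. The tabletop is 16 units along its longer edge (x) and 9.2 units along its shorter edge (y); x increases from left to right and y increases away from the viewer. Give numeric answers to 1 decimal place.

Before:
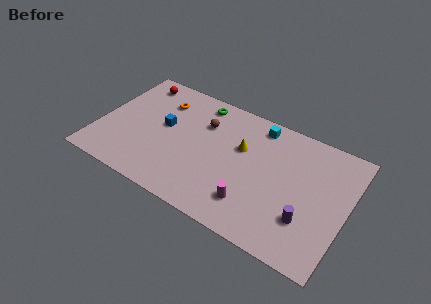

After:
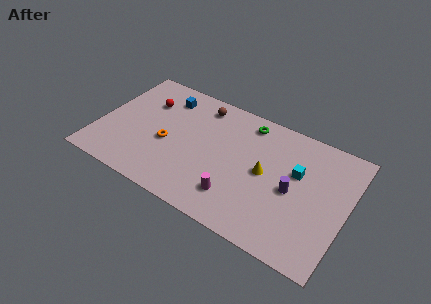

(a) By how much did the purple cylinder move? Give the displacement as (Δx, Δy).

(-1.1, 1.6)

The purple cylinder started near (13.7, 2.7) and ended near (12.6, 4.3).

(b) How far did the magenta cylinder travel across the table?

1.0

The magenta cylinder was near (10.3, 2.1) before and (9.3, 2.1) after, so it travelled √(1.0² + 0.0²) ≈ 1.0 units.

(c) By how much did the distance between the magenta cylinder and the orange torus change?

-3.2

Before: roughly 8.3 units apart; after: 5.1. That's 3.2 units closer together.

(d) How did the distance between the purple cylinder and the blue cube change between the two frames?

-0.6

They were about 9.9 units apart before and 9.3 after — 0.6 units closer together.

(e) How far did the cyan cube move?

3.6

From (9.9, 8.0) to (12.7, 5.7), the cyan cube covered √(2.8² + 2.3²) ≈ 3.6 units.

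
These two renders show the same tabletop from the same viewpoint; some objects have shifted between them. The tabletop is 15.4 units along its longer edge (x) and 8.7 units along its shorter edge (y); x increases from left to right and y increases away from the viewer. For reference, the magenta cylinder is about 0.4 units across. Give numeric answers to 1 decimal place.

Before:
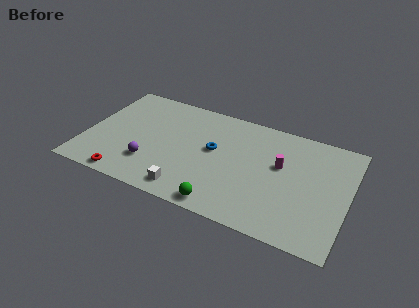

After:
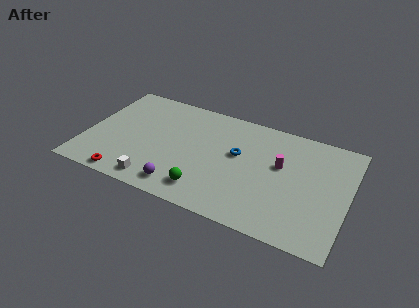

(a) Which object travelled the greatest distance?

the purple sphere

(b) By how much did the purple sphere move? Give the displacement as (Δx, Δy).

(2.0, -1.1)

The purple sphere was at about (4.0, 2.4) and moved to about (6.0, 1.3).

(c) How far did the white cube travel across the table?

1.9

From (6.4, 1.2) to (4.5, 1.1), the white cube covered √(1.9² + 0.1²) ≈ 1.9 units.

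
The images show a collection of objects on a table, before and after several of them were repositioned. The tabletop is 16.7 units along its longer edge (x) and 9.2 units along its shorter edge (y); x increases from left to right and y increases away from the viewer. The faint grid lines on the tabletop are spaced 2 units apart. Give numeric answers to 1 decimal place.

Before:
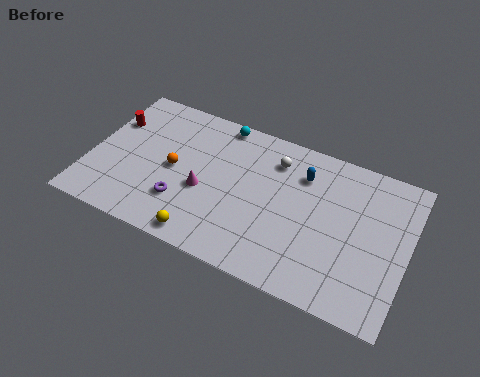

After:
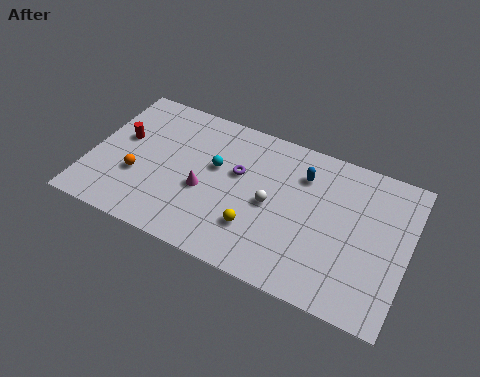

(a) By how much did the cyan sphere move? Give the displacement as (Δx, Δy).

(0.1, -2.9)

The cyan sphere was at about (6.4, 8.4) and moved to about (6.5, 5.5).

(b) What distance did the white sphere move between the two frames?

2.8

The white sphere moved from about (9.5, 7.2) to (9.6, 4.4), a distance of √(0.1² + 2.8²) ≈ 2.8.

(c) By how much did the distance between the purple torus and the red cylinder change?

+0.5

They were about 5.7 units apart before and 6.2 after — 0.5 units further apart.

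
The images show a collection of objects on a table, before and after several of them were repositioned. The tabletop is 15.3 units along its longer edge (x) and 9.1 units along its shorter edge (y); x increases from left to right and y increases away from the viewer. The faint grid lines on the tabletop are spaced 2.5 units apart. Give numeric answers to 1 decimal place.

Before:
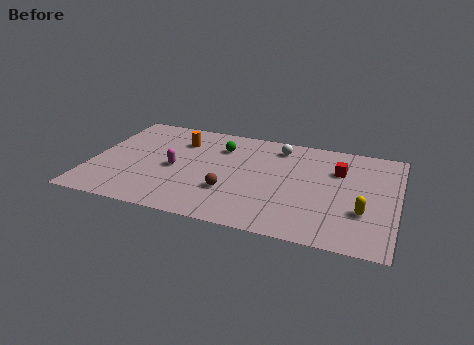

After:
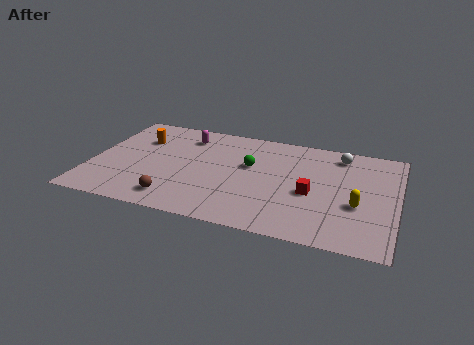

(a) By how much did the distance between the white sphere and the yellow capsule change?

-2.1

The distance was about 6.4 in the first image and 4.3 in the second, so they moved 2.1 units closer together.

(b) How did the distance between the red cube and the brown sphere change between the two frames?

+0.8

Before: roughly 6.2 units apart; after: 7.0. That's 0.8 units further apart.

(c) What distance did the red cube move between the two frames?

2.7

From (12.3, 6.3) to (11.1, 3.9), the red cube covered √(1.2² + 2.4²) ≈ 2.7 units.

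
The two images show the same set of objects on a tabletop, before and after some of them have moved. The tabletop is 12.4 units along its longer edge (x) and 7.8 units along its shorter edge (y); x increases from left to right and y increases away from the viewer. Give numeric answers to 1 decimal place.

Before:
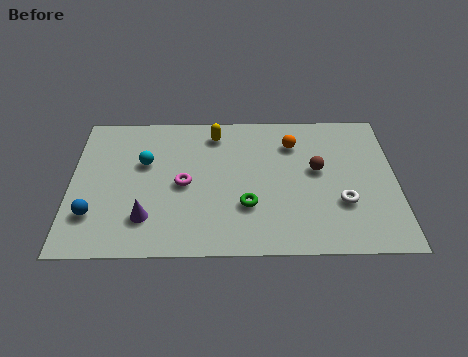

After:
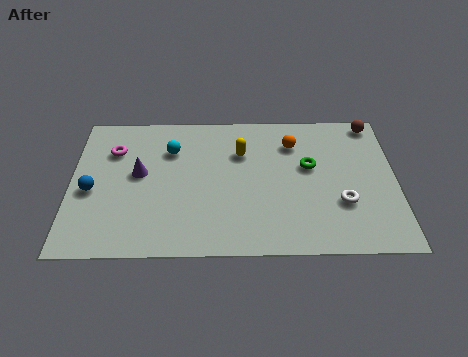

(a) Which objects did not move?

the orange sphere and the white torus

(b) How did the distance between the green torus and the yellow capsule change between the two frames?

-1.5

The distance was about 4.2 in the first image and 2.7 in the second, so they moved 1.5 units closer together.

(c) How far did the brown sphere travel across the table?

3.4

The brown sphere was near (9.4, 4.4) before and (11.6, 7.0) after, so it travelled √(2.2² + 2.6²) ≈ 3.4 units.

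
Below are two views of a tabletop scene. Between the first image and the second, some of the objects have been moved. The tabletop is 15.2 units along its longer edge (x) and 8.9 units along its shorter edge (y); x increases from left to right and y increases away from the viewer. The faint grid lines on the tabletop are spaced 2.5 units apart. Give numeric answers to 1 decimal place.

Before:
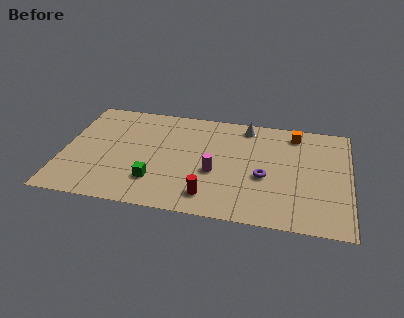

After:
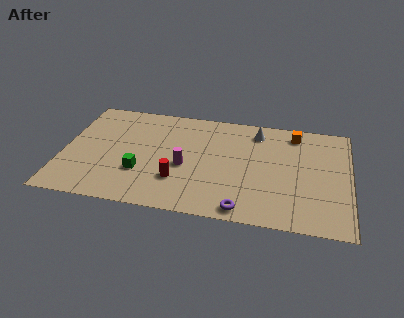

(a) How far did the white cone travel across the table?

0.7

The white cone moved from about (9.6, 7.8) to (10.2, 7.4), a distance of √(0.6² + 0.4²) ≈ 0.7.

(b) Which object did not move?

the orange cube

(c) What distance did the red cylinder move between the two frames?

2.0

The red cylinder moved from about (7.9, 1.6) to (6.2, 2.6), a distance of √(1.7² + 1.0²) ≈ 2.0.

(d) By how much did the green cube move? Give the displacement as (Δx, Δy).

(-0.8, 0.6)

From the two frames, the green cube sits at roughly (5.0, 2.3) before and (4.2, 2.9) after.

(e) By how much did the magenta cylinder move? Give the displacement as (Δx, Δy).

(-1.6, 0.2)

The magenta cylinder was at about (8.1, 3.6) and moved to about (6.5, 3.8).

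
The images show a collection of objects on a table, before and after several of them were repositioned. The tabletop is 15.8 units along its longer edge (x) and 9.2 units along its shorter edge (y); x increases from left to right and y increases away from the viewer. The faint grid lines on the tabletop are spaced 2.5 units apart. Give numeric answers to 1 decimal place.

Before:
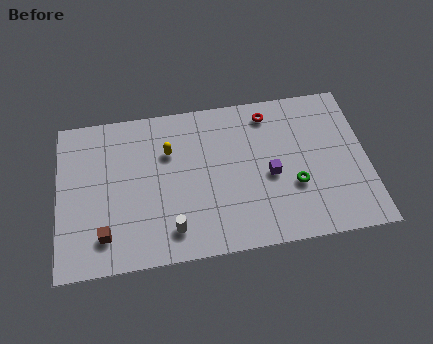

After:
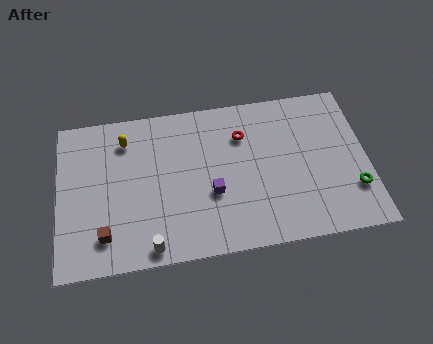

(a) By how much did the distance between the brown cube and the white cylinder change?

-0.9

They were about 3.4 units apart before and 2.5 after — 0.9 units closer together.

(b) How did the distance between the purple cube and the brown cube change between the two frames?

-3.1

The distance was about 8.8 in the first image and 5.7 in the second, so they moved 3.1 units closer together.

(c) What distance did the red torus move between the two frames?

1.8

The red torus was near (10.9, 7.8) before and (9.5, 6.7) after, so it travelled √(1.4² + 1.1²) ≈ 1.8 units.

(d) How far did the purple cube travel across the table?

3.1

The purple cube moved from about (10.8, 4.1) to (7.8, 3.5), a distance of √(3.0² + 0.6²) ≈ 3.1.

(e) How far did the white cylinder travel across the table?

1.4

From (5.7, 1.7) to (4.6, 0.9), the white cylinder covered √(1.1² + 0.8²) ≈ 1.4 units.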